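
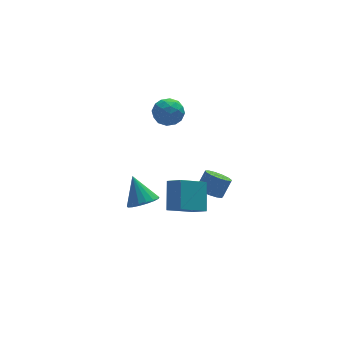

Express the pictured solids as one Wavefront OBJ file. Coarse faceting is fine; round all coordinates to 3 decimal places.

v 0.522 -2.809 0.463
v -0.933 -3.216 1.366
v 0.911 -1.658 1.609
v -0.544 -2.065 2.512
v 1.004 -3.455 0.948
v -0.451 -3.862 1.851
v 1.393 -2.304 2.094
v -0.062 -2.711 2.997
v 1.109 4.077 3.495
v 1.96 3.834 3.372
v 0.74 3.406 2.268
v 1.591 3.163 2.145
v 1.116 2.803 2.811
v 1.343 3.218 3.569
v 1.357 4.022 2.071
v 1.584 4.437 2.829
v 2.113 3.8 2.492
v 1.964 3.047 2.949
v 0.736 4.193 2.691
v 0.587 3.44 3.148
v 1.567 4.015 3.541
v 1.133 3.225 2.099
v 0.854 3.014 2.49
v 1.354 2.871 2.418
v 1.204 3.653 3.657
v 1.705 3.51 3.585
v 1.208 2.904 3.255
v 0.995 3.73 2.055
v 1.496 3.587 1.983
v 1.346 4.369 3.222
v 1.846 4.226 3.15
v 1.492 4.336 2.385
v 2.157 3.852 2.951
v 1.94 3.457 2.231
v 1.802 3.962 2.187
v 1.936 4.206 2.632
v 2.07 3.409 3.22
v 1.853 3.014 2.499
v 1.573 2.803 2.891
v 1.707 3.047 3.336
v 2.16 3.389 2.703
v 0.847 4.226 3.141
v 0.63 3.831 2.42
v 0.993 4.193 2.304
v 1.127 4.437 2.749
v 0.76 3.783 3.409
v 0.543 3.388 2.689
v 0.764 3.034 3.008
v 0.898 3.278 3.453
v 0.54 3.851 2.937
v -1.223 -0.332 -0.425
v -0.666 0.237 -0.723
v -1.477 0.612 0.905
v -1.022 0.359 -0.877
v -1.424 0.323 -0.928
v -1.78 0.137 -0.864
v -2.009 -0.157 -0.699
v -2.057 -0.49 -0.471
v -1.915 -0.788 -0.233
v -1.614 -0.981 -0.038
v -1.223 -1.025 0.067
v -0.833 -0.911 0.06
v -0.532 -0.663 -0.058
v -0.39 -0.34 -0.26
v -0.438 -0.016 -0.5
v 2.229 -0.346 -0.599
v 2.606 0.121 -1.015
v 3.187 0.453 -0.118
v 2.811 -0.014 0.299
v 2.277 0.327 -0.878
v 2.859 0.659 0.019
v 1.933 0.319 -0.653
v 2.515 0.651 0.245
v 1.683 0.1 -0.41
v 2.265 0.432 0.488
v 1.607 -0.26 -0.227
v 2.188 0.072 0.67
v 1.728 -0.648 -0.162
v 2.309 -0.316 0.735
v 2.008 -0.94 -0.236
v 2.59 -0.608 0.662
v 2.359 -1.043 -0.425
v 2.94 -0.711 0.473
v 2.668 -0.925 -0.669
v 3.25 -0.593 0.229
v 2.838 -0.623 -0.891
v 3.42 -0.291 0.007
v 2.815 -0.233 -1.02
v 3.396 0.098 -0.122
f 2 4 1
f 5 2 1
f 1 4 3
f 3 5 1
f 2 8 4
f 6 2 5
f 6 8 2
f 4 8 3
f 7 5 3
f 3 8 7
f 7 6 5
f 8 6 7
f 9 46 25
f 46 20 49
f 25 49 14
f 46 49 25
f 9 25 21
f 25 14 26
f 21 26 10
f 25 26 21
f 9 21 30
f 21 10 31
f 30 31 16
f 21 31 30
f 9 30 42
f 30 16 45
f 42 45 19
f 30 45 42
f 9 42 46
f 42 19 50
f 46 50 20
f 42 50 46
f 10 26 37
f 26 14 40
f 37 40 18
f 26 40 37
f 14 49 27
f 49 20 48
f 27 48 13
f 49 48 27
f 20 50 47
f 50 19 43
f 47 43 11
f 50 43 47
f 19 45 44
f 45 16 32
f 44 32 15
f 45 32 44
f 16 31 36
f 31 10 33
f 36 33 17
f 31 33 36
f 12 38 24
f 38 18 39
f 24 39 13
f 38 39 24
f 12 24 22
f 24 13 23
f 22 23 11
f 24 23 22
f 12 22 29
f 22 11 28
f 29 28 15
f 22 28 29
f 12 29 34
f 29 15 35
f 34 35 17
f 29 35 34
f 12 34 38
f 34 17 41
f 38 41 18
f 34 41 38
f 13 39 27
f 39 18 40
f 27 40 14
f 39 40 27
f 11 23 47
f 23 13 48
f 47 48 20
f 23 48 47
f 15 28 44
f 28 11 43
f 44 43 19
f 28 43 44
f 17 35 36
f 35 15 32
f 36 32 16
f 35 32 36
f 18 41 37
f 41 17 33
f 37 33 10
f 41 33 37
f 52 51 54
f 52 54 53
f 54 51 55
f 54 55 53
f 55 51 56
f 55 56 53
f 56 51 57
f 56 57 53
f 57 51 58
f 57 58 53
f 58 51 59
f 58 59 53
f 59 51 60
f 59 60 53
f 60 51 61
f 60 61 53
f 61 51 62
f 61 62 53
f 62 51 63
f 62 63 53
f 63 51 64
f 63 64 53
f 64 51 65
f 64 65 53
f 65 51 52
f 65 52 53
f 67 66 70
f 67 70 68
f 68 70 71
f 68 71 69
f 70 66 72
f 70 72 71
f 71 72 73
f 71 73 69
f 72 66 74
f 72 74 73
f 73 74 75
f 73 75 69
f 74 66 76
f 74 76 75
f 75 76 77
f 75 77 69
f 76 66 78
f 76 78 77
f 77 78 79
f 77 79 69
f 78 66 80
f 78 80 79
f 79 80 81
f 79 81 69
f 80 66 82
f 80 82 81
f 81 82 83
f 81 83 69
f 82 66 84
f 82 84 83
f 83 84 85
f 83 85 69
f 84 66 86
f 84 86 85
f 85 86 87
f 85 87 69
f 86 66 88
f 86 88 87
f 87 88 89
f 87 89 69
f 88 66 67
f 88 67 89
f 89 67 68
f 89 68 69



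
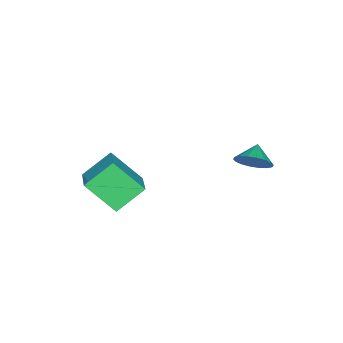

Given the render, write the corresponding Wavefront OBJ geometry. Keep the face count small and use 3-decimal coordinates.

v 2.295 -1.025 3.383
v 2.489 -2.407 4.731
v 3.545 -0.255 3.992
v 3.739 -1.636 5.341
v 3.301 -1.864 2.379
v 3.495 -3.245 3.728
v 4.551 -1.093 2.989
v 4.745 -2.475 4.337
v -1.501 2.395 2.761
v -1.034 1.942 3.368
v -2.339 2.225 3.279
v -1.023 2.312 3.507
v -1.107 2.699 3.499
v -1.269 3.026 3.345
v -1.477 3.228 3.075
v -1.689 3.265 2.743
v -1.865 3.13 2.414
v -1.968 2.849 2.155
v -1.979 2.479 2.015
v -1.895 2.092 2.023
v -1.733 1.765 2.177
v -1.525 1.563 2.447
v -1.312 1.526 2.78
v -1.137 1.661 3.108
f 2 4 1
f 5 2 1
f 1 4 3
f 3 5 1
f 2 8 4
f 6 2 5
f 6 8 2
f 4 8 3
f 7 5 3
f 3 8 7
f 7 6 5
f 8 6 7
f 10 9 12
f 10 12 11
f 12 9 13
f 12 13 11
f 13 9 14
f 13 14 11
f 14 9 15
f 14 15 11
f 15 9 16
f 15 16 11
f 16 9 17
f 16 17 11
f 17 9 18
f 17 18 11
f 18 9 19
f 18 19 11
f 19 9 20
f 19 20 11
f 20 9 21
f 20 21 11
f 21 9 22
f 21 22 11
f 22 9 23
f 22 23 11
f 23 9 24
f 23 24 11
f 24 9 10
f 24 10 11



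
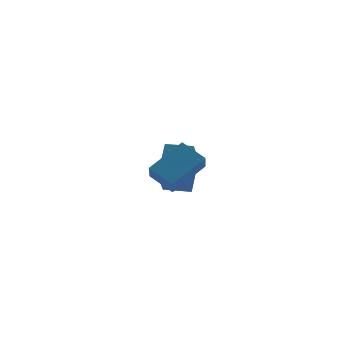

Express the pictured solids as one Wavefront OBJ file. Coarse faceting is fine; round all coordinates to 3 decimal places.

v 0.103 1.576 -3.884
v -0.637 0.688 -2.44
v -0.872 2.406 -3.873
v -1.612 1.517 -2.429
v 1.092 2.723 -2.671
v 0.352 1.834 -1.227
v 0.117 3.552 -2.66
v -0.623 2.664 -1.216
v -1.999 -3.241 0.843
v -2.49 -2.209 1.418
v -3.67 -3.507 -0.106
v -4.161 -2.474 0.469
v -1.619 -2.586 -0.009
v -2.11 -1.553 0.566
v -3.29 -2.851 -0.958
v -3.781 -1.819 -0.383
f 2 4 1
f 5 2 1
f 1 4 3
f 3 5 1
f 2 8 4
f 6 2 5
f 6 8 2
f 4 8 3
f 7 5 3
f 3 8 7
f 7 6 5
f 8 6 7
f 10 12 9
f 13 10 9
f 9 12 11
f 11 13 9
f 10 16 12
f 14 10 13
f 14 16 10
f 12 16 11
f 15 13 11
f 11 16 15
f 15 14 13
f 16 14 15



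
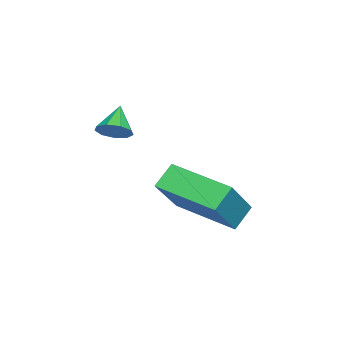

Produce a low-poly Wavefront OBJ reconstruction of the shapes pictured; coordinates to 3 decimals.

v -0.143 0.384 3.117
v 0.145 0.664 3.493
v -0.917 0.316 3.763
v -0.054 0.902 3.279
v -0.294 0.897 2.99
v -0.464 0.653 2.761
v -0.484 0.282 2.698
v -0.344 -0.041 2.831
v -0.11 -0.165 3.099
v 0.108 -0.032 3.375
v 0.209 0.295 3.53
v -2.676 1.896 0.007
v -1.305 1.682 1.475
v -2.033 3.827 -0.313
v -0.662 3.613 1.156
v -2.058 1.587 -0.616
v -0.687 1.373 0.853
v -1.415 3.518 -0.935
v -0.044 3.304 0.533
f 2 1 4
f 2 4 3
f 4 1 5
f 4 5 3
f 5 1 6
f 5 6 3
f 6 1 7
f 6 7 3
f 7 1 8
f 7 8 3
f 8 1 9
f 8 9 3
f 9 1 10
f 9 10 3
f 10 1 11
f 10 11 3
f 11 1 2
f 11 2 3
f 13 15 12
f 16 13 12
f 12 15 14
f 14 16 12
f 13 19 15
f 17 13 16
f 17 19 13
f 15 19 14
f 18 16 14
f 14 19 18
f 18 17 16
f 19 17 18



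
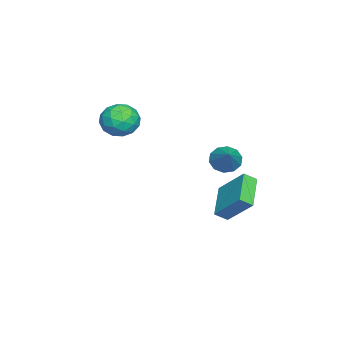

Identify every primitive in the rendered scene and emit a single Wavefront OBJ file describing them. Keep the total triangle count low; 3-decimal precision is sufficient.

v -4.557 1.403 -2.455
v -4.045 2.823 -0.939
v -4.863 2.015 -2.925
v -4.351 3.436 -1.408
v -2.689 1.664 -3.332
v -2.177 3.085 -1.815
v -2.995 2.277 -3.801
v -2.483 3.697 -2.285
v -1.669 -2.433 2.55
v -0.76 -1.967 2.907
v -1.64 -3.533 3.913
v -0.731 -3.067 4.27
v -1.666 -2.522 4.3
v -1.684 -1.842 3.457
v -0.716 -3.658 3.363
v -0.734 -2.978 2.52
v -0.17 -2.723 3.409
v -0.758 -2.021 3.988
v -1.642 -3.479 2.832
v -2.23 -2.777 3.411
v -1.217 -2.103 2.608
v -1.183 -3.397 4.212
v -1.733 -3.076 4.229
v -1.198 -2.802 4.439
v -1.76 -2.03 2.932
v -1.226 -1.756 3.142
v -1.759 -2.082 3.961
v -1.174 -3.744 3.678
v -0.64 -3.47 3.888
v -1.202 -2.698 2.381
v -0.667 -2.424 2.591
v -0.641 -3.418 2.859
v -0.336 -2.274 3.114
v -0.319 -2.921 3.915
v -0.31 -3.268 3.382
v -0.321 -2.868 2.887
v -0.681 -1.861 3.454
v -0.664 -2.508 4.256
v -1.214 -2.188 4.273
v -1.225 -1.788 3.777
v -0.335 -2.306 3.75
v -1.736 -2.992 2.564
v -1.719 -3.639 3.366
v -1.175 -3.712 3.043
v -1.186 -3.312 2.547
v -2.081 -2.579 2.905
v -2.064 -3.226 3.706
v -2.079 -2.632 3.933
v -2.09 -2.232 3.438
v -2.065 -3.194 3.07
v 0.195 2.951 2.149
v 0.683 2.983 1.503
v 1.565 3.469 3.211
v 0.47 3.433 1.559
v 0.152 3.698 1.839
v -0.15 3.678 2.238
v -0.32 3.381 2.603
v -0.294 2.919 2.794
v -0.081 2.469 2.739
v 0.238 2.203 2.458
v 0.539 2.223 2.059
v 0.71 2.521 1.694
f 2 4 1
f 5 2 1
f 1 4 3
f 3 5 1
f 2 8 4
f 6 2 5
f 6 8 2
f 4 8 3
f 7 5 3
f 3 8 7
f 7 6 5
f 8 6 7
f 9 46 25
f 46 20 49
f 25 49 14
f 46 49 25
f 9 25 21
f 25 14 26
f 21 26 10
f 25 26 21
f 9 21 30
f 21 10 31
f 30 31 16
f 21 31 30
f 9 30 42
f 30 16 45
f 42 45 19
f 30 45 42
f 9 42 46
f 42 19 50
f 46 50 20
f 42 50 46
f 10 26 37
f 26 14 40
f 37 40 18
f 26 40 37
f 14 49 27
f 49 20 48
f 27 48 13
f 49 48 27
f 20 50 47
f 50 19 43
f 47 43 11
f 50 43 47
f 19 45 44
f 45 16 32
f 44 32 15
f 45 32 44
f 16 31 36
f 31 10 33
f 36 33 17
f 31 33 36
f 12 38 24
f 38 18 39
f 24 39 13
f 38 39 24
f 12 24 22
f 24 13 23
f 22 23 11
f 24 23 22
f 12 22 29
f 22 11 28
f 29 28 15
f 22 28 29
f 12 29 34
f 29 15 35
f 34 35 17
f 29 35 34
f 12 34 38
f 34 17 41
f 38 41 18
f 34 41 38
f 13 39 27
f 39 18 40
f 27 40 14
f 39 40 27
f 11 23 47
f 23 13 48
f 47 48 20
f 23 48 47
f 15 28 44
f 28 11 43
f 44 43 19
f 28 43 44
f 17 35 36
f 35 15 32
f 36 32 16
f 35 32 36
f 18 41 37
f 41 17 33
f 37 33 10
f 41 33 37
f 52 51 54
f 52 54 53
f 54 51 55
f 54 55 53
f 55 51 56
f 55 56 53
f 56 51 57
f 56 57 53
f 57 51 58
f 57 58 53
f 58 51 59
f 58 59 53
f 59 51 60
f 59 60 53
f 60 51 61
f 60 61 53
f 61 51 62
f 61 62 53
f 62 51 52
f 62 52 53



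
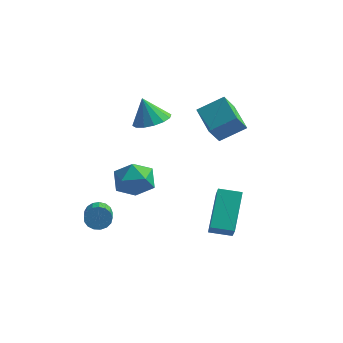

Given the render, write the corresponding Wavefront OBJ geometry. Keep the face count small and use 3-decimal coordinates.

v -1.758 -1.13 -1.203
v -1.15 -1.008 -2.026
v -1.47 -2.772 -1.234
v -0.862 -2.65 -2.057
v -0.563 -2.291 -1.138
v -0.742 -1.276 -1.119
v -1.878 -2.504 -2.141
v -2.057 -1.489 -2.122
v -1.224 -1.857 -2.606
v -0.412 -1.726 -1.986
v -2.208 -2.054 -1.274
v -1.396 -1.923 -0.654
v 2.513 -2.525 -3.459
v 2.151 -0.963 -2.088
v 3.482 -2.155 -3.625
v 3.12 -0.593 -2.253
v 2.9 -3.167 -2.627
v 2.538 -1.605 -1.255
v 3.869 -2.797 -2.792
v 3.507 -1.235 -1.421
v -2.798 -2.456 -3.916
v -2.384 -2.441 -4.378
v -1.868 -3.41 -3.945
v -2.282 -3.424 -3.484
v -2.258 -2.279 -4.165
v -1.742 -3.248 -3.732
v -2.255 -2.157 -3.894
v -1.739 -3.125 -3.461
v -2.377 -2.103 -3.629
v -1.861 -3.072 -3.196
v -2.595 -2.13 -3.429
v -2.079 -3.099 -2.997
v -2.86 -2.232 -3.342
v -2.344 -3.2 -2.909
v -3.11 -2.385 -3.385
v -2.594 -3.353 -2.953
v -3.289 -2.554 -3.551
v -2.773 -3.523 -3.118
v -3.356 -2.701 -3.8
v -2.839 -3.669 -3.367
v -3.294 -2.791 -4.076
v -2.778 -3.76 -3.643
v -3.119 -2.805 -4.315
v -2.603 -3.774 -3.882
v -2.871 -2.739 -4.463
v -2.355 -3.707 -4.03
v -2.606 -2.607 -4.486
v -2.09 -3.576 -4.053
v 1.806 0.061 0.576
v 1.598 -0.577 1.486
v 0.73 1.109 1.065
v 0.522 0.472 1.975
v 2.798 0.748 1.285
v 2.59 0.111 2.195
v 1.722 1.797 1.774
v 1.514 1.159 2.684
v -1.145 -0.496 1.408
v -0.39 -0.868 1.696
v -1.615 -0.484 2.652
v -0.316 -0.413 1.72
v -0.464 0.019 1.659
v -0.795 0.313 1.532
v -1.22 0.39 1.371
v -1.625 0.23 1.22
v -1.901 -0.125 1.119
v -1.975 -0.579 1.096
v -1.827 -1.011 1.156
v -1.496 -1.305 1.284
v -1.071 -1.382 1.444
v -0.666 -1.222 1.595
f 1 12 6
f 1 6 2
f 1 2 8
f 1 8 11
f 1 11 12
f 2 6 10
f 6 12 5
f 12 11 3
f 11 8 7
f 8 2 9
f 4 10 5
f 4 5 3
f 4 3 7
f 4 7 9
f 4 9 10
f 5 10 6
f 3 5 12
f 7 3 11
f 9 7 8
f 10 9 2
f 14 16 13
f 17 14 13
f 13 16 15
f 15 17 13
f 14 20 16
f 18 14 17
f 18 20 14
f 16 20 15
f 19 17 15
f 15 20 19
f 19 18 17
f 20 18 19
f 22 21 25
f 22 25 23
f 23 25 26
f 23 26 24
f 25 21 27
f 25 27 26
f 26 27 28
f 26 28 24
f 27 21 29
f 27 29 28
f 28 29 30
f 28 30 24
f 29 21 31
f 29 31 30
f 30 31 32
f 30 32 24
f 31 21 33
f 31 33 32
f 32 33 34
f 32 34 24
f 33 21 35
f 33 35 34
f 34 35 36
f 34 36 24
f 35 21 37
f 35 37 36
f 36 37 38
f 36 38 24
f 37 21 39
f 37 39 38
f 38 39 40
f 38 40 24
f 39 21 41
f 39 41 40
f 40 41 42
f 40 42 24
f 41 21 43
f 41 43 42
f 42 43 44
f 42 44 24
f 43 21 45
f 43 45 44
f 44 45 46
f 44 46 24
f 45 21 47
f 45 47 46
f 46 47 48
f 46 48 24
f 47 21 22
f 47 22 48
f 48 22 23
f 48 23 24
f 50 52 49
f 53 50 49
f 49 52 51
f 51 53 49
f 50 56 52
f 54 50 53
f 54 56 50
f 52 56 51
f 55 53 51
f 51 56 55
f 55 54 53
f 56 54 55
f 58 57 60
f 58 60 59
f 60 57 61
f 60 61 59
f 61 57 62
f 61 62 59
f 62 57 63
f 62 63 59
f 63 57 64
f 63 64 59
f 64 57 65
f 64 65 59
f 65 57 66
f 65 66 59
f 66 57 67
f 66 67 59
f 67 57 68
f 67 68 59
f 68 57 69
f 68 69 59
f 69 57 70
f 69 70 59
f 70 57 58
f 70 58 59



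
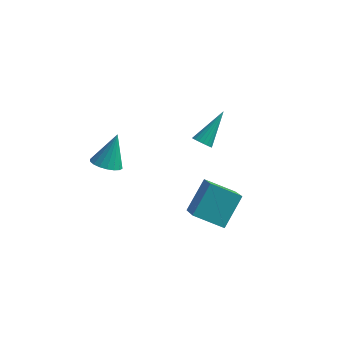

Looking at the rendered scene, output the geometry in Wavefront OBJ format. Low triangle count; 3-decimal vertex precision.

v -4.077 -1.319 0.924
v -3.718 -0.75 0.571
v -3.823 -0.541 2.436
v -4.04 -0.647 0.571
v -4.369 -0.677 0.642
v -4.641 -0.834 0.768
v -4.8 -1.087 0.926
v -4.817 -1.386 1.082
v -4.687 -1.672 1.208
v -4.436 -1.888 1.277
v -4.114 -1.992 1.276
v -3.784 -1.962 1.205
v -3.513 -1.804 1.079
v -3.353 -1.551 0.922
v -3.337 -1.252 0.765
v -3.467 -0.966 0.64
v -0.622 1.601 1.015
v -0.21 1.704 0.733
v -0.078 2.959 2.305
v -0.365 1.847 0.649
v -0.572 1.94 0.637
v -0.788 1.967 0.7
v -0.971 1.921 0.826
v -1.086 1.812 0.989
v -1.108 1.661 1.157
v -1.034 1.498 1.297
v -0.878 1.356 1.381
v -0.672 1.262 1.392
v -0.456 1.236 1.329
v -0.272 1.282 1.204
v -0.158 1.391 1.041
v -0.136 1.542 0.873
v 0.856 -3.812 1.144
v 1.219 -2.586 2.353
v 0.081 -2.384 -0.072
v 0.444 -1.157 1.137
v 2.216 -3.603 0.523
v 2.579 -2.376 1.732
v 1.441 -2.174 -0.693
v 1.804 -0.948 0.516
f 2 1 4
f 2 4 3
f 4 1 5
f 4 5 3
f 5 1 6
f 5 6 3
f 6 1 7
f 6 7 3
f 7 1 8
f 7 8 3
f 8 1 9
f 8 9 3
f 9 1 10
f 9 10 3
f 10 1 11
f 10 11 3
f 11 1 12
f 11 12 3
f 12 1 13
f 12 13 3
f 13 1 14
f 13 14 3
f 14 1 15
f 14 15 3
f 15 1 16
f 15 16 3
f 16 1 2
f 16 2 3
f 18 17 20
f 18 20 19
f 20 17 21
f 20 21 19
f 21 17 22
f 21 22 19
f 22 17 23
f 22 23 19
f 23 17 24
f 23 24 19
f 24 17 25
f 24 25 19
f 25 17 26
f 25 26 19
f 26 17 27
f 26 27 19
f 27 17 28
f 27 28 19
f 28 17 29
f 28 29 19
f 29 17 30
f 29 30 19
f 30 17 31
f 30 31 19
f 31 17 32
f 31 32 19
f 32 17 18
f 32 18 19
f 34 36 33
f 37 34 33
f 33 36 35
f 35 37 33
f 34 40 36
f 38 34 37
f 38 40 34
f 36 40 35
f 39 37 35
f 35 40 39
f 39 38 37
f 40 38 39



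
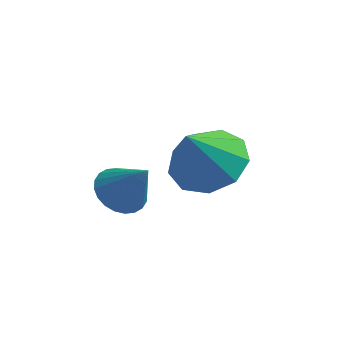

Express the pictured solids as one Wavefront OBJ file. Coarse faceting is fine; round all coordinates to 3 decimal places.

v -3.305 -0.789 3.39
v -2.771 -0.377 3.112
v -2.535 -1.031 4.51
v -2.921 -0.183 3.257
v -3.129 -0.082 3.422
v -3.364 -0.088 3.582
v -3.591 -0.2 3.714
v -3.773 -0.403 3.796
v -3.885 -0.664 3.816
v -3.908 -0.945 3.772
v -3.839 -1.201 3.669
v -3.69 -1.395 3.524
v -3.481 -1.497 3.359
v -3.246 -1.491 3.198
v -3.02 -1.378 3.067
v -2.837 -1.176 2.985
v -2.726 -0.914 2.964
v -2.702 -0.634 3.009
v -1.775 1.65 2.96
v -0.895 0.995 2.869
v -2.165 0.93 4.38
v -0.711 1.624 3.239
v -1.025 2.265 3.478
v -1.689 2.619 3.474
v -2.394 2.518 3.23
v -2.809 2.012 2.859
v -2.74 1.336 2.535
v -2.22 0.807 2.41
v -1.491 0.673 2.542
f 2 1 4
f 2 4 3
f 4 1 5
f 4 5 3
f 5 1 6
f 5 6 3
f 6 1 7
f 6 7 3
f 7 1 8
f 7 8 3
f 8 1 9
f 8 9 3
f 9 1 10
f 9 10 3
f 10 1 11
f 10 11 3
f 11 1 12
f 11 12 3
f 12 1 13
f 12 13 3
f 13 1 14
f 13 14 3
f 14 1 15
f 14 15 3
f 15 1 16
f 15 16 3
f 16 1 17
f 16 17 3
f 17 1 18
f 17 18 3
f 18 1 2
f 18 2 3
f 20 19 22
f 20 22 21
f 22 19 23
f 22 23 21
f 23 19 24
f 23 24 21
f 24 19 25
f 24 25 21
f 25 19 26
f 25 26 21
f 26 19 27
f 26 27 21
f 27 19 28
f 27 28 21
f 28 19 29
f 28 29 21
f 29 19 20
f 29 20 21



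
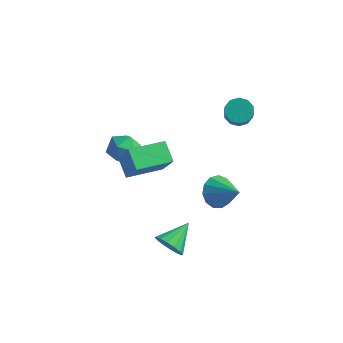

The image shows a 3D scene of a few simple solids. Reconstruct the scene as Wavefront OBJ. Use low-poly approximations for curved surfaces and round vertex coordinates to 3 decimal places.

v 0.916 2.549 2.014
v 1.49 2.992 2.162
v 1.778 2.274 3.194
v 1.204 1.831 3.046
v 1.124 3.158 2.379
v 1.412 2.44 3.412
v 0.678 3.091 2.457
v 0.966 2.374 3.49
v 0.323 2.818 2.366
v 0.611 2.1 3.398
v 0.195 2.441 2.14
v 0.483 1.724 3.173
v 0.342 2.106 1.866
v 0.63 1.388 2.898
v 0.708 1.94 1.648
v 0.996 1.222 2.681
v 1.154 2.006 1.57
v 1.442 1.289 2.603
v 1.509 2.28 1.662
v 1.797 1.562 2.694
v 1.637 2.656 1.887
v 1.925 1.939 2.92
v 0.57 0.769 -3.027
v 0.968 0.283 -3.767
v 1.91 0.231 -1.953
v 1.18 0.787 -3.78
v 1.199 1.284 -3.555
v 1.018 1.618 -3.162
v 0.695 1.682 -2.726
v 0.332 1.456 -2.386
v 0.044 1.012 -2.249
v -0.077 0.491 -2.359
v 0.008 0.057 -2.682
v 0.271 -0.15 -3.114
v 0.629 -0.066 -3.518
v -3.952 -0.198 0.912
v -3.074 -0.483 0.756
v -4.446 -1.617 0.724
v -3.568 -1.902 0.568
v -3.823 -1.618 1.423
v -3.517 -0.741 1.538
v -4.003 -1.359 -0.058
v -3.697 -0.482 0.057
v -3.106 -1.201 0.156
v -2.994 -1.36 1.071
v -4.526 -0.74 0.409
v -4.414 -0.899 1.324
v -0.502 -3.145 -4.044
v 0.163 -3.109 -4.588
v -0.018 -1.715 -3.356
v -0.168 -2.897 -4.797
v -0.589 -2.751 -4.803
v -0.986 -2.711 -4.607
v -1.254 -2.788 -4.259
v -1.32 -2.96 -3.854
v -1.167 -3.182 -3.5
v -0.836 -3.394 -3.292
v -0.415 -3.54 -3.285
v -0.018 -3.58 -3.481
v 0.25 -3.503 -3.829
v 0.316 -3.331 -4.234
v -2.062 -3.338 1.936
v -2.806 -2.58 2.556
v -2.778 -2.984 0.643
v -3.522 -2.225 1.263
v -0.778 -1.835 1.637
v -1.522 -1.076 2.257
v -1.494 -1.48 0.344
v -2.238 -0.722 0.964
f 2 1 5
f 2 5 3
f 3 5 6
f 3 6 4
f 5 1 7
f 5 7 6
f 6 7 8
f 6 8 4
f 7 1 9
f 7 9 8
f 8 9 10
f 8 10 4
f 9 1 11
f 9 11 10
f 10 11 12
f 10 12 4
f 11 1 13
f 11 13 12
f 12 13 14
f 12 14 4
f 13 1 15
f 13 15 14
f 14 15 16
f 14 16 4
f 15 1 17
f 15 17 16
f 16 17 18
f 16 18 4
f 17 1 19
f 17 19 18
f 18 19 20
f 18 20 4
f 19 1 21
f 19 21 20
f 20 21 22
f 20 22 4
f 21 1 2
f 21 2 22
f 22 2 3
f 22 3 4
f 24 23 26
f 24 26 25
f 26 23 27
f 26 27 25
f 27 23 28
f 27 28 25
f 28 23 29
f 28 29 25
f 29 23 30
f 29 30 25
f 30 23 31
f 30 31 25
f 31 23 32
f 31 32 25
f 32 23 33
f 32 33 25
f 33 23 34
f 33 34 25
f 34 23 35
f 34 35 25
f 35 23 24
f 35 24 25
f 36 47 41
f 36 41 37
f 36 37 43
f 36 43 46
f 36 46 47
f 37 41 45
f 41 47 40
f 47 46 38
f 46 43 42
f 43 37 44
f 39 45 40
f 39 40 38
f 39 38 42
f 39 42 44
f 39 44 45
f 40 45 41
f 38 40 47
f 42 38 46
f 44 42 43
f 45 44 37
f 49 48 51
f 49 51 50
f 51 48 52
f 51 52 50
f 52 48 53
f 52 53 50
f 53 48 54
f 53 54 50
f 54 48 55
f 54 55 50
f 55 48 56
f 55 56 50
f 56 48 57
f 56 57 50
f 57 48 58
f 57 58 50
f 58 48 59
f 58 59 50
f 59 48 60
f 59 60 50
f 60 48 61
f 60 61 50
f 61 48 49
f 61 49 50
f 63 65 62
f 66 63 62
f 62 65 64
f 64 66 62
f 63 69 65
f 67 63 66
f 67 69 63
f 65 69 64
f 68 66 64
f 64 69 68
f 68 67 66
f 69 67 68



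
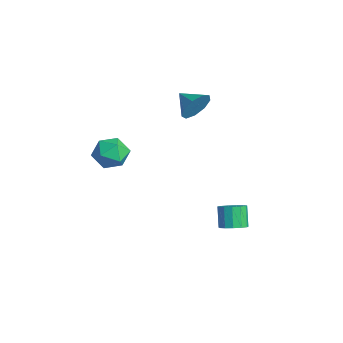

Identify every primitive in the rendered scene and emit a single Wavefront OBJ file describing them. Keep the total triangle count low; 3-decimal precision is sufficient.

v -2.926 -2.948 0.509
v -2.024 -3.224 0.093
v -2.756 -4.136 1.667
v -1.854 -4.412 1.251
v -1.943 -3.506 1.734
v -2.048 -2.772 1.019
v -2.732 -4.588 0.741
v -2.837 -3.854 0.026
v -1.904 -4.238 0.237
v -1.417 -3.569 0.851
v -3.363 -3.791 0.909
v -2.876 -3.122 1.523
v 3.768 0.122 -1.479
v 4.25 0.604 -1.28
v 3.613 0.82 -0.262
v 3.132 0.338 -0.461
v 3.975 0.801 -1.494
v 3.338 1.017 -0.476
v 3.634 0.782 -1.703
v 2.998 0.998 -0.685
v 3.336 0.554 -1.841
v 2.7 0.77 -0.823
v 3.175 0.188 -1.864
v 2.539 0.404 -0.846
v 3.203 -0.198 -1.765
v 2.566 0.018 -0.747
v 3.41 -0.483 -1.575
v 2.773 -0.267 -0.557
v 3.73 -0.576 -1.355
v 3.094 -0.36 -0.337
v 4.063 -0.447 -1.174
v 3.427 -0.231 -0.156
v 4.302 -0.138 -1.09
v 3.666 0.078 -0.072
v 4.372 0.254 -1.13
v 3.735 0.47 -0.111
v -2.567 0.947 2.957
v -2.127 0.542 3.708
v -3.693 0.513 3.383
v -2.306 1.155 3.857
v -2.608 1.671 3.585
v -2.89 1.849 3.019
v -3.021 1.604 2.424
v -2.94 1.051 2.078
v -2.683 0.45 2.144
v -2.373 0.082 2.589
v -2.153 0.118 3.207
f 1 12 6
f 1 6 2
f 1 2 8
f 1 8 11
f 1 11 12
f 2 6 10
f 6 12 5
f 12 11 3
f 11 8 7
f 8 2 9
f 4 10 5
f 4 5 3
f 4 3 7
f 4 7 9
f 4 9 10
f 5 10 6
f 3 5 12
f 7 3 11
f 9 7 8
f 10 9 2
f 14 13 17
f 14 17 15
f 15 17 18
f 15 18 16
f 17 13 19
f 17 19 18
f 18 19 20
f 18 20 16
f 19 13 21
f 19 21 20
f 20 21 22
f 20 22 16
f 21 13 23
f 21 23 22
f 22 23 24
f 22 24 16
f 23 13 25
f 23 25 24
f 24 25 26
f 24 26 16
f 25 13 27
f 25 27 26
f 26 27 28
f 26 28 16
f 27 13 29
f 27 29 28
f 28 29 30
f 28 30 16
f 29 13 31
f 29 31 30
f 30 31 32
f 30 32 16
f 31 13 33
f 31 33 32
f 32 33 34
f 32 34 16
f 33 13 35
f 33 35 34
f 34 35 36
f 34 36 16
f 35 13 14
f 35 14 36
f 36 14 15
f 36 15 16
f 38 37 40
f 38 40 39
f 40 37 41
f 40 41 39
f 41 37 42
f 41 42 39
f 42 37 43
f 42 43 39
f 43 37 44
f 43 44 39
f 44 37 45
f 44 45 39
f 45 37 46
f 45 46 39
f 46 37 47
f 46 47 39
f 47 37 38
f 47 38 39



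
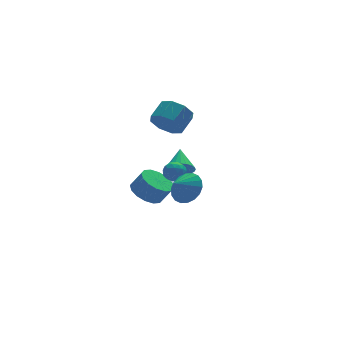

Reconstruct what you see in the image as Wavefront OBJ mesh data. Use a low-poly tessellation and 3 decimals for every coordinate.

v -0.269 -3.411 0.667
v 0.27 -4.231 1.039
v -1.151 -3.669 1.373
v 0.398 -3.885 1.326
v 0.393 -3.444 1.481
v 0.258 -2.997 1.475
v 0.018 -2.632 1.31
v -0.278 -2.421 1.016
v -0.573 -2.406 0.654
v -0.807 -2.59 0.294
v -0.935 -2.937 0.008
v -0.93 -3.378 -0.148
v -0.795 -3.825 -0.142
v -0.555 -4.19 0.024
v -0.259 -4.401 0.317
v 0.036 -4.416 0.68
v 1.792 2.017 -1.201
v 2.267 2.281 -1.88
v 2.348 3.283 -0.319
v 1.976 2.447 -1.934
v 1.656 2.547 -1.877
v 1.358 2.566 -1.717
v 1.125 2.502 -1.478
v 0.994 2.364 -1.197
v 0.985 2.173 -0.916
v 1.098 1.958 -0.679
v 1.317 1.752 -0.521
v 1.608 1.587 -0.467
v 1.928 1.487 -0.524
v 2.226 1.467 -0.685
v 2.459 1.531 -0.924
v 2.59 1.669 -1.205
v 2.599 1.86 -1.485
v 2.486 2.075 -1.722
v 0.447 3.753 -3.704
v 1.285 3.348 -4.29
v 1.851 3.003 -3.242
v 1.013 3.407 -2.656
v 1.425 3.89 -4.187
v 1.992 3.545 -3.14
v 1.304 4.395 -3.955
v 1.87 4.05 -2.907
v 0.952 4.728 -3.656
v 1.518 4.383 -2.608
v 0.465 4.8 -3.369
v 1.032 4.455 -2.321
v -0.026 4.591 -3.172
v 0.54 4.246 -2.124
v -0.391 4.157 -3.118
v 0.175 3.812 -2.07
v -0.532 3.615 -3.22
v 0.035 3.27 -2.173
v -0.41 3.11 -3.453
v 0.156 2.765 -2.405
v -0.058 2.777 -3.752
v 0.508 2.432 -2.704
v 0.428 2.705 -4.039
v 0.995 2.36 -2.991
v 0.92 2.914 -4.236
v 1.486 2.569 -3.188
v 0.774 1.662 -0.777
v 1.448 1.475 -0.968
v 0.572 0.565 -0.412
v 1.246 0.378 -0.603
v 1.14 0.824 -0.041
v 1.264 1.502 -0.267
v 0.756 0.538 -1.113
v 0.88 1.216 -1.339
v 1.437 0.78 -1.176
v 1.674 0.957 -0.514
v 0.346 1.083 -0.866
v 0.583 1.26 -0.204
v 1.128 1.665 -0.904
v 0.892 0.375 -0.476
v 0.829 0.637 -0.145
v 1.225 0.527 -0.258
v 1.02 1.681 -0.492
v 1.417 1.571 -0.605
v 1.236 1.188 -0.06
v 0.603 0.469 -0.775
v 1 0.359 -0.888
v 0.795 1.513 -1.122
v 1.191 1.403 -1.235
v 0.784 0.852 -1.32
v 1.518 1.146 -1.139
v 1.4 0.501 -0.925
v 1.112 0.596 -1.225
v 1.185 0.994 -1.357
v 1.658 1.25 -0.75
v 1.539 0.605 -0.535
v 1.477 0.868 -0.205
v 1.55 1.266 -0.338
v 1.651 0.842 -0.872
v 0.481 1.435 -0.845
v 0.362 0.79 -0.63
v 0.47 0.774 -1.042
v 0.543 1.172 -1.175
v 0.62 1.539 -0.455
v 0.502 0.894 -0.241
v 0.835 1.046 -0.023
v 0.908 1.444 -0.155
v 0.369 1.198 -0.508
v 0.558 1.137 3.1
v 1.288 0.706 2.48
v 2.231 1.352 3.139
v 1.502 1.783 3.76
v 1.012 1.403 2.191
v 1.955 2.049 2.851
v 0.47 1.944 2.435
v 1.413 2.591 3.095
v -0.02 2.013 3.068
v 0.924 2.659 3.728
v -0.171 1.568 3.721
v 0.772 2.214 4.38
v 0.105 0.871 4.009
v 1.048 1.517 4.669
v 0.647 0.329 3.765
v 1.59 0.976 4.425
v 1.136 0.261 3.132
v 2.08 0.907 3.792
f 2 1 4
f 2 4 3
f 4 1 5
f 4 5 3
f 5 1 6
f 5 6 3
f 6 1 7
f 6 7 3
f 7 1 8
f 7 8 3
f 8 1 9
f 8 9 3
f 9 1 10
f 9 10 3
f 10 1 11
f 10 11 3
f 11 1 12
f 11 12 3
f 12 1 13
f 12 13 3
f 13 1 14
f 13 14 3
f 14 1 15
f 14 15 3
f 15 1 16
f 15 16 3
f 16 1 2
f 16 2 3
f 18 17 20
f 18 20 19
f 20 17 21
f 20 21 19
f 21 17 22
f 21 22 19
f 22 17 23
f 22 23 19
f 23 17 24
f 23 24 19
f 24 17 25
f 24 25 19
f 25 17 26
f 25 26 19
f 26 17 27
f 26 27 19
f 27 17 28
f 27 28 19
f 28 17 29
f 28 29 19
f 29 17 30
f 29 30 19
f 30 17 31
f 30 31 19
f 31 17 32
f 31 32 19
f 32 17 33
f 32 33 19
f 33 17 34
f 33 34 19
f 34 17 18
f 34 18 19
f 36 35 39
f 36 39 37
f 37 39 40
f 37 40 38
f 39 35 41
f 39 41 40
f 40 41 42
f 40 42 38
f 41 35 43
f 41 43 42
f 42 43 44
f 42 44 38
f 43 35 45
f 43 45 44
f 44 45 46
f 44 46 38
f 45 35 47
f 45 47 46
f 46 47 48
f 46 48 38
f 47 35 49
f 47 49 48
f 48 49 50
f 48 50 38
f 49 35 51
f 49 51 50
f 50 51 52
f 50 52 38
f 51 35 53
f 51 53 52
f 52 53 54
f 52 54 38
f 53 35 55
f 53 55 54
f 54 55 56
f 54 56 38
f 55 35 57
f 55 57 56
f 56 57 58
f 56 58 38
f 57 35 59
f 57 59 58
f 58 59 60
f 58 60 38
f 59 35 36
f 59 36 60
f 60 36 37
f 60 37 38
f 61 98 77
f 98 72 101
f 77 101 66
f 98 101 77
f 61 77 73
f 77 66 78
f 73 78 62
f 77 78 73
f 61 73 82
f 73 62 83
f 82 83 68
f 73 83 82
f 61 82 94
f 82 68 97
f 94 97 71
f 82 97 94
f 61 94 98
f 94 71 102
f 98 102 72
f 94 102 98
f 62 78 89
f 78 66 92
f 89 92 70
f 78 92 89
f 66 101 79
f 101 72 100
f 79 100 65
f 101 100 79
f 72 102 99
f 102 71 95
f 99 95 63
f 102 95 99
f 71 97 96
f 97 68 84
f 96 84 67
f 97 84 96
f 68 83 88
f 83 62 85
f 88 85 69
f 83 85 88
f 64 90 76
f 90 70 91
f 76 91 65
f 90 91 76
f 64 76 74
f 76 65 75
f 74 75 63
f 76 75 74
f 64 74 81
f 74 63 80
f 81 80 67
f 74 80 81
f 64 81 86
f 81 67 87
f 86 87 69
f 81 87 86
f 64 86 90
f 86 69 93
f 90 93 70
f 86 93 90
f 65 91 79
f 91 70 92
f 79 92 66
f 91 92 79
f 63 75 99
f 75 65 100
f 99 100 72
f 75 100 99
f 67 80 96
f 80 63 95
f 96 95 71
f 80 95 96
f 69 87 88
f 87 67 84
f 88 84 68
f 87 84 88
f 70 93 89
f 93 69 85
f 89 85 62
f 93 85 89
f 104 103 107
f 104 107 105
f 105 107 108
f 105 108 106
f 107 103 109
f 107 109 108
f 108 109 110
f 108 110 106
f 109 103 111
f 109 111 110
f 110 111 112
f 110 112 106
f 111 103 113
f 111 113 112
f 112 113 114
f 112 114 106
f 113 103 115
f 113 115 114
f 114 115 116
f 114 116 106
f 115 103 117
f 115 117 116
f 116 117 118
f 116 118 106
f 117 103 119
f 117 119 118
f 118 119 120
f 118 120 106
f 119 103 104
f 119 104 120
f 120 104 105
f 120 105 106



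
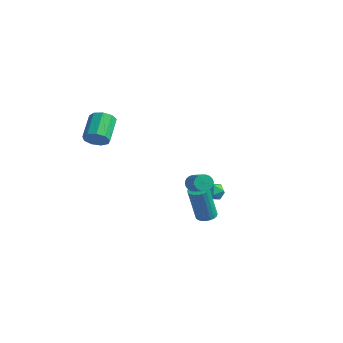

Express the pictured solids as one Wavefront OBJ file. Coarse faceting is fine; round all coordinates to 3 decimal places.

v 1.836 0.959 -3.103
v 2.178 1.411 -2.981
v 2.227 0.814 -0.896
v 1.884 0.361 -1.017
v 1.958 1.504 -2.949
v 2.007 0.907 -0.864
v 1.717 1.504 -2.944
v 1.766 0.906 -0.858
v 1.496 1.409 -2.966
v 1.545 0.811 -0.88
v 1.334 1.236 -3.012
v 1.383 0.639 -0.926
v 1.259 1.015 -3.073
v 1.308 0.418 -0.988
v 1.284 0.784 -3.14
v 1.332 0.187 -1.054
v 1.404 0.584 -3.2
v 1.452 -0.013 -1.114
v 1.598 0.448 -3.243
v 1.647 -0.149 -1.158
v 1.834 0.401 -3.262
v 1.883 -0.196 -1.177
v 2.07 0.45 -3.254
v 2.119 -0.147 -1.168
v 2.265 0.587 -3.219
v 2.314 -0.01 -1.134
v 2.387 0.788 -3.165
v 2.435 0.191 -1.079
v 2.412 1.019 -3.099
v 2.461 0.422 -1.013
v 2.339 1.239 -3.034
v 2.387 0.642 -0.949
v -1.029 4.276 -2.725
v -0.472 4.027 -2.982
v -1.608 3.633 -3.358
v -1.051 3.384 -3.615
v -1.214 3.253 -2.986
v -0.856 3.65 -2.595
v -1.224 4.01 -3.745
v -0.866 4.407 -3.354
v -0.592 3.862 -3.612
v -0.586 3.394 -3.143
v -1.494 4.266 -3.197
v -1.488 3.798 -2.728
v 2.325 -0.231 -0.228
v 2.471 -0.471 -0.689
v 3.542 -0.73 -0.213
v 3.395 -0.489 0.248
v 2.535 -0.273 -0.724
v 3.605 -0.532 -0.248
v 2.566 -0.069 -0.683
v 3.637 -0.327 -0.207
v 2.561 0.111 -0.573
v 3.631 -0.148 -0.097
v 2.519 0.239 -0.411
v 3.59 -0.02 0.065
v 2.448 0.295 -0.221
v 3.519 0.036 0.255
v 2.358 0.271 -0.032
v 3.429 0.013 0.444
v 2.264 0.171 0.128
v 3.334 -0.088 0.604
v 2.178 0.01 0.233
v 3.249 -0.249 0.709
v 2.115 -0.188 0.268
v 3.185 -0.447 0.744
v 2.083 -0.393 0.227
v 3.154 -0.651 0.703
v 2.089 -0.572 0.117
v 3.159 -0.831 0.593
v 2.13 -0.7 -0.045
v 3.201 -0.959 0.431
v 2.201 -0.756 -0.235
v 3.272 -1.015 0.241
v 2.291 -0.733 -0.424
v 3.362 -0.991 0.052
v 2.386 -0.632 -0.584
v 3.456 -0.891 -0.108
v -1.326 -3.751 2.584
v -0.716 -3.614 2.962
v -1.564 -2.573 3.954
v -2.174 -2.709 3.576
v -0.76 -3.29 2.584
v -1.608 -2.249 3.577
v -1.068 -3.181 2.207
v -1.916 -2.14 3.199
v -1.497 -3.339 2.006
v -2.345 -2.298 2.998
v -1.846 -3.689 2.075
v -2.694 -2.648 3.067
v -1.952 -4.068 2.382
v -2.8 -3.027 3.375
v -1.765 -4.299 2.784
v -2.613 -3.257 3.776
v -1.372 -4.273 3.092
v -2.22 -3.231 4.084
v -0.958 -4.003 3.162
v -1.806 -2.961 4.155
f 2 1 5
f 2 5 3
f 3 5 6
f 3 6 4
f 5 1 7
f 5 7 6
f 6 7 8
f 6 8 4
f 7 1 9
f 7 9 8
f 8 9 10
f 8 10 4
f 9 1 11
f 9 11 10
f 10 11 12
f 10 12 4
f 11 1 13
f 11 13 12
f 12 13 14
f 12 14 4
f 13 1 15
f 13 15 14
f 14 15 16
f 14 16 4
f 15 1 17
f 15 17 16
f 16 17 18
f 16 18 4
f 17 1 19
f 17 19 18
f 18 19 20
f 18 20 4
f 19 1 21
f 19 21 20
f 20 21 22
f 20 22 4
f 21 1 23
f 21 23 22
f 22 23 24
f 22 24 4
f 23 1 25
f 23 25 24
f 24 25 26
f 24 26 4
f 25 1 27
f 25 27 26
f 26 27 28
f 26 28 4
f 27 1 29
f 27 29 28
f 28 29 30
f 28 30 4
f 29 1 31
f 29 31 30
f 30 31 32
f 30 32 4
f 31 1 2
f 31 2 32
f 32 2 3
f 32 3 4
f 33 44 38
f 33 38 34
f 33 34 40
f 33 40 43
f 33 43 44
f 34 38 42
f 38 44 37
f 44 43 35
f 43 40 39
f 40 34 41
f 36 42 37
f 36 37 35
f 36 35 39
f 36 39 41
f 36 41 42
f 37 42 38
f 35 37 44
f 39 35 43
f 41 39 40
f 42 41 34
f 46 45 49
f 46 49 47
f 47 49 50
f 47 50 48
f 49 45 51
f 49 51 50
f 50 51 52
f 50 52 48
f 51 45 53
f 51 53 52
f 52 53 54
f 52 54 48
f 53 45 55
f 53 55 54
f 54 55 56
f 54 56 48
f 55 45 57
f 55 57 56
f 56 57 58
f 56 58 48
f 57 45 59
f 57 59 58
f 58 59 60
f 58 60 48
f 59 45 61
f 59 61 60
f 60 61 62
f 60 62 48
f 61 45 63
f 61 63 62
f 62 63 64
f 62 64 48
f 63 45 65
f 63 65 64
f 64 65 66
f 64 66 48
f 65 45 67
f 65 67 66
f 66 67 68
f 66 68 48
f 67 45 69
f 67 69 68
f 68 69 70
f 68 70 48
f 69 45 71
f 69 71 70
f 70 71 72
f 70 72 48
f 71 45 73
f 71 73 72
f 72 73 74
f 72 74 48
f 73 45 75
f 73 75 74
f 74 75 76
f 74 76 48
f 75 45 77
f 75 77 76
f 76 77 78
f 76 78 48
f 77 45 46
f 77 46 78
f 78 46 47
f 78 47 48
f 80 79 83
f 80 83 81
f 81 83 84
f 81 84 82
f 83 79 85
f 83 85 84
f 84 85 86
f 84 86 82
f 85 79 87
f 85 87 86
f 86 87 88
f 86 88 82
f 87 79 89
f 87 89 88
f 88 89 90
f 88 90 82
f 89 79 91
f 89 91 90
f 90 91 92
f 90 92 82
f 91 79 93
f 91 93 92
f 92 93 94
f 92 94 82
f 93 79 95
f 93 95 94
f 94 95 96
f 94 96 82
f 95 79 97
f 95 97 96
f 96 97 98
f 96 98 82
f 97 79 80
f 97 80 98
f 98 80 81
f 98 81 82



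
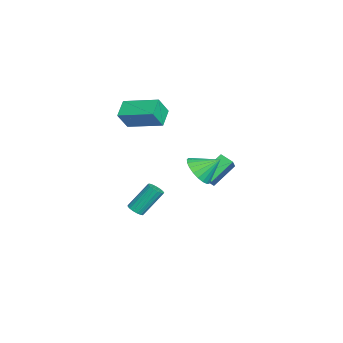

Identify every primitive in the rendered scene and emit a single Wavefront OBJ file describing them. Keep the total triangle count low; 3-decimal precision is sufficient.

v -3.947 -2.574 1.614
v -4.93 -2.315 2.193
v -3.16 -0.715 2.115
v -4.143 -0.455 2.694
v -3.457 -3.065 2.666
v -4.44 -2.805 3.245
v -2.67 -1.205 3.167
v -3.653 -0.946 3.746
v -0.965 1.114 -0.021
v -0.637 1.669 -0.746
v -0.955 2.206 0.821
v -1.036 1.705 -0.787
v -1.424 1.639 -0.696
v -1.732 1.482 -0.489
v -1.907 1.261 -0.2
v -1.92 1.015 0.119
v -1.768 0.786 0.414
v -1.477 0.614 0.634
v -1.097 0.528 0.74
v -0.695 0.543 0.715
v -0.34 0.657 0.563
v -0.092 0.85 0.309
v 0.004 1.089 -0.002
v -0.067 1.332 -0.316
v -0.294 1.537 -0.579
v -3.746 -2.188 -4.523
v -3.239 -2.092 -4.466
v -3.606 -1.015 -3.02
v -4.114 -1.112 -3.077
v -3.316 -1.912 -4.619
v -3.684 -0.835 -3.174
v -3.493 -1.796 -4.751
v -3.86 -0.719 -3.305
v -3.727 -1.769 -4.83
v -4.095 -0.692 -3.384
v -3.966 -1.839 -4.839
v -4.334 -0.762 -3.393
v -4.155 -1.989 -4.776
v -4.522 -0.912 -3.33
v -4.249 -2.184 -4.654
v -4.617 -1.107 -3.208
v -4.229 -2.38 -4.503
v -4.597 -1.304 -3.057
v -4.098 -2.533 -4.356
v -4.466 -1.456 -2.91
v -3.887 -2.606 -4.247
v -4.254 -1.529 -2.801
v -3.643 -2.584 -4.202
v -4.01 -1.507 -2.756
v -3.423 -2.471 -4.23
v -3.79 -1.394 -2.784
v -3.277 -2.294 -4.325
v -3.644 -1.217 -2.879
v -2.88 1.299 -1.595
v -1.995 1.173 -0.809
v -3.655 2.378 -0.551
v -2.77 2.252 0.236
v -2.49 1.908 -1.936
v -1.605 1.782 -1.149
v -3.265 2.987 -0.891
v -2.38 2.861 -0.105
f 2 4 1
f 5 2 1
f 1 4 3
f 3 5 1
f 2 8 4
f 6 2 5
f 6 8 2
f 4 8 3
f 7 5 3
f 3 8 7
f 7 6 5
f 8 6 7
f 10 9 12
f 10 12 11
f 12 9 13
f 12 13 11
f 13 9 14
f 13 14 11
f 14 9 15
f 14 15 11
f 15 9 16
f 15 16 11
f 16 9 17
f 16 17 11
f 17 9 18
f 17 18 11
f 18 9 19
f 18 19 11
f 19 9 20
f 19 20 11
f 20 9 21
f 20 21 11
f 21 9 22
f 21 22 11
f 22 9 23
f 22 23 11
f 23 9 24
f 23 24 11
f 24 9 25
f 24 25 11
f 25 9 10
f 25 10 11
f 27 26 30
f 27 30 28
f 28 30 31
f 28 31 29
f 30 26 32
f 30 32 31
f 31 32 33
f 31 33 29
f 32 26 34
f 32 34 33
f 33 34 35
f 33 35 29
f 34 26 36
f 34 36 35
f 35 36 37
f 35 37 29
f 36 26 38
f 36 38 37
f 37 38 39
f 37 39 29
f 38 26 40
f 38 40 39
f 39 40 41
f 39 41 29
f 40 26 42
f 40 42 41
f 41 42 43
f 41 43 29
f 42 26 44
f 42 44 43
f 43 44 45
f 43 45 29
f 44 26 46
f 44 46 45
f 45 46 47
f 45 47 29
f 46 26 48
f 46 48 47
f 47 48 49
f 47 49 29
f 48 26 50
f 48 50 49
f 49 50 51
f 49 51 29
f 50 26 52
f 50 52 51
f 51 52 53
f 51 53 29
f 52 26 27
f 52 27 53
f 53 27 28
f 53 28 29
f 55 57 54
f 58 55 54
f 54 57 56
f 56 58 54
f 55 61 57
f 59 55 58
f 59 61 55
f 57 61 56
f 60 58 56
f 56 61 60
f 60 59 58
f 61 59 60



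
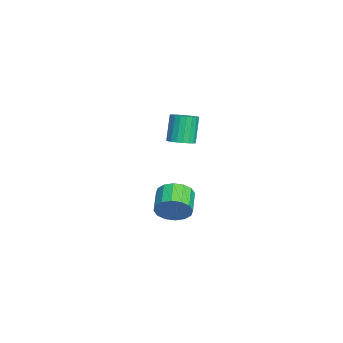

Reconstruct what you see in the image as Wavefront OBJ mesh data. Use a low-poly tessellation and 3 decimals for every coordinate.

v 1.956 -2.119 1.449
v 2.576 -2.309 1.737
v 1.945 -2.152 3.199
v 1.324 -1.961 2.911
v 2.604 -2.016 1.718
v 1.973 -1.859 3.18
v 2.521 -1.74 1.653
v 1.89 -1.583 3.114
v 2.34 -1.53 1.552
v 1.709 -1.373 3.014
v 2.092 -1.422 1.433
v 1.461 -1.265 2.895
v 1.821 -1.434 1.317
v 1.19 -1.277 2.779
v 1.573 -1.564 1.224
v 0.942 -1.407 2.686
v 1.391 -1.791 1.17
v 0.76 -1.634 2.632
v 1.307 -2.074 1.164
v 0.676 -1.917 2.626
v 1.335 -2.364 1.207
v 0.704 -2.207 2.669
v 1.47 -2.612 1.293
v 0.839 -2.455 2.754
v 1.689 -2.775 1.405
v 1.058 -2.618 2.867
v 1.955 -2.824 1.525
v 1.324 -2.667 2.986
v 2.22 -2.752 1.631
v 1.589 -2.595 3.093
v 2.44 -2.569 1.707
v 1.809 -2.412 3.168
v 0.638 -2.52 -4.102
v 0.994 -2.111 -3.286
v -0.302 -2.03 -2.762
v -0.658 -2.44 -3.578
v 0.893 -1.721 -3.595
v -0.403 -1.641 -3.07
v 0.723 -1.546 -4.04
v -0.572 -1.466 -3.515
v 0.531 -1.632 -4.502
v -0.764 -1.551 -3.977
v 0.367 -1.955 -4.856
v -0.928 -1.875 -4.331
v 0.276 -2.431 -5.009
v -1.019 -2.35 -4.484
v 0.282 -2.93 -4.918
v -1.014 -2.849 -4.394
v 0.383 -3.319 -4.61
v -0.913 -3.239 -4.085
v 0.552 -3.494 -4.165
v -0.743 -3.414 -3.64
v 0.744 -3.409 -3.703
v -0.551 -3.328 -3.178
v 0.908 -3.085 -3.349
v -0.387 -3.005 -2.824
v 0.999 -2.61 -3.196
v -0.296 -2.529 -2.671
f 2 1 5
f 2 5 3
f 3 5 6
f 3 6 4
f 5 1 7
f 5 7 6
f 6 7 8
f 6 8 4
f 7 1 9
f 7 9 8
f 8 9 10
f 8 10 4
f 9 1 11
f 9 11 10
f 10 11 12
f 10 12 4
f 11 1 13
f 11 13 12
f 12 13 14
f 12 14 4
f 13 1 15
f 13 15 14
f 14 15 16
f 14 16 4
f 15 1 17
f 15 17 16
f 16 17 18
f 16 18 4
f 17 1 19
f 17 19 18
f 18 19 20
f 18 20 4
f 19 1 21
f 19 21 20
f 20 21 22
f 20 22 4
f 21 1 23
f 21 23 22
f 22 23 24
f 22 24 4
f 23 1 25
f 23 25 24
f 24 25 26
f 24 26 4
f 25 1 27
f 25 27 26
f 26 27 28
f 26 28 4
f 27 1 29
f 27 29 28
f 28 29 30
f 28 30 4
f 29 1 31
f 29 31 30
f 30 31 32
f 30 32 4
f 31 1 2
f 31 2 32
f 32 2 3
f 32 3 4
f 34 33 37
f 34 37 35
f 35 37 38
f 35 38 36
f 37 33 39
f 37 39 38
f 38 39 40
f 38 40 36
f 39 33 41
f 39 41 40
f 40 41 42
f 40 42 36
f 41 33 43
f 41 43 42
f 42 43 44
f 42 44 36
f 43 33 45
f 43 45 44
f 44 45 46
f 44 46 36
f 45 33 47
f 45 47 46
f 46 47 48
f 46 48 36
f 47 33 49
f 47 49 48
f 48 49 50
f 48 50 36
f 49 33 51
f 49 51 50
f 50 51 52
f 50 52 36
f 51 33 53
f 51 53 52
f 52 53 54
f 52 54 36
f 53 33 55
f 53 55 54
f 54 55 56
f 54 56 36
f 55 33 57
f 55 57 56
f 56 57 58
f 56 58 36
f 57 33 34
f 57 34 58
f 58 34 35
f 58 35 36



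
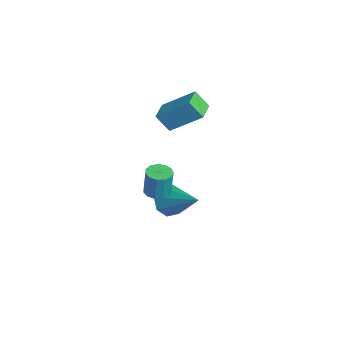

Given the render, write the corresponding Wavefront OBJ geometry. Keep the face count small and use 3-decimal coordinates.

v 0.436 0.795 -0.806
v 0.736 1.066 -1.426
v 1.864 1.485 0.186
v 0.385 1.433 -1.176
v 0.064 1.427 -0.709
v -0.039 1.05 -0.299
v 0.137 0.523 -0.186
v 0.488 0.156 -0.436
v 0.809 0.163 -0.902
v 0.912 0.54 -1.312
v -3.049 1.538 2.105
v -2.379 2.686 3.133
v -2.735 2.007 1.378
v -2.066 3.155 2.406
v -2.214 1.025 2.134
v -1.545 2.173 3.162
v -1.901 1.494 1.407
v -1.231 2.642 2.435
v 2.714 -0.37 1.848
v 3.218 -0.312 1.803
v 3.311 -0.252 2.927
v 2.806 -0.31 2.972
v 3.105 -0.047 1.798
v 3.198 0.012 2.923
v 2.868 0.115 1.809
v 2.961 0.174 2.934
v 2.582 0.123 1.832
v 2.675 0.182 2.957
v 2.337 -0.026 1.861
v 2.43 0.034 2.985
v 2.212 -0.283 1.885
v 2.305 -0.224 3.009
v 2.246 -0.568 1.897
v 2.339 -0.509 3.021
v 2.429 -0.79 1.894
v 2.522 -0.731 3.018
v 2.701 -0.879 1.876
v 2.794 -0.819 3
v 2.978 -0.806 1.849
v 3.071 -0.746 2.974
v 3.171 -0.594 1.822
v 3.264 -0.535 2.946
f 2 1 4
f 2 4 3
f 4 1 5
f 4 5 3
f 5 1 6
f 5 6 3
f 6 1 7
f 6 7 3
f 7 1 8
f 7 8 3
f 8 1 9
f 8 9 3
f 9 1 10
f 9 10 3
f 10 1 2
f 10 2 3
f 12 14 11
f 15 12 11
f 11 14 13
f 13 15 11
f 12 18 14
f 16 12 15
f 16 18 12
f 14 18 13
f 17 15 13
f 13 18 17
f 17 16 15
f 18 16 17
f 20 19 23
f 20 23 21
f 21 23 24
f 21 24 22
f 23 19 25
f 23 25 24
f 24 25 26
f 24 26 22
f 25 19 27
f 25 27 26
f 26 27 28
f 26 28 22
f 27 19 29
f 27 29 28
f 28 29 30
f 28 30 22
f 29 19 31
f 29 31 30
f 30 31 32
f 30 32 22
f 31 19 33
f 31 33 32
f 32 33 34
f 32 34 22
f 33 19 35
f 33 35 34
f 34 35 36
f 34 36 22
f 35 19 37
f 35 37 36
f 36 37 38
f 36 38 22
f 37 19 39
f 37 39 38
f 38 39 40
f 38 40 22
f 39 19 41
f 39 41 40
f 40 41 42
f 40 42 22
f 41 19 20
f 41 20 42
f 42 20 21
f 42 21 22



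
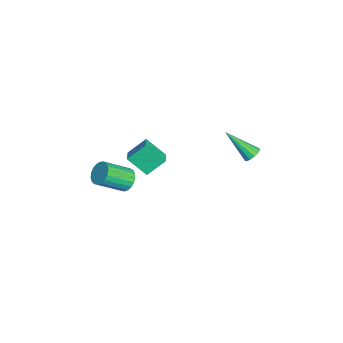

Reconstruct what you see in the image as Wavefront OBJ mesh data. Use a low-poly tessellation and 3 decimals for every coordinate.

v 1.081 4.312 -1.655
v 1.545 4.385 -1.349
v 0.399 2.848 -0.265
v 1.332 4.59 -1.238
v 1.039 4.706 -1.26
v 0.76 4.697 -1.406
v 0.583 4.566 -1.632
v 0.564 4.354 -1.865
v 0.709 4.128 -2.031
v 0.973 3.961 -2.077
v 1.271 3.905 -1.99
v 1.508 3.978 -1.796
v 1.611 4.157 -1.557
v -0.945 -1.394 -4.718
v -1.342 -2.486 -3.647
v -1.226 -0.361 -3.77
v -1.623 -1.452 -2.699
v 0.003 -1.428 -4.401
v -0.394 -2.519 -3.33
v -0.278 -0.394 -3.453
v -0.675 -1.486 -2.382
v 3.305 -2.512 -1.593
v 3.846 -2.101 -1.298
v 4.316 -3.498 -0.213
v 3.775 -3.908 -0.507
v 3.609 -2.037 -1.113
v 4.078 -3.434 -0.028
v 3.32 -2.055 -1.011
v 3.789 -3.451 0.075
v 3.027 -2.151 -1.009
v 3.497 -3.548 0.076
v 2.783 -2.311 -1.108
v 3.253 -3.707 -0.023
v 2.63 -2.504 -1.291
v 3.099 -3.901 -0.206
v 2.593 -2.699 -1.526
v 3.062 -4.096 -0.441
v 2.679 -2.862 -1.773
v 3.148 -4.259 -0.688
v 2.874 -2.964 -1.988
v 3.343 -4.361 -0.903
v 3.143 -2.988 -2.135
v 3.612 -4.385 -1.05
v 3.44 -2.929 -2.188
v 3.909 -4.326 -1.103
v 3.714 -2.799 -2.139
v 4.183 -4.195 -1.053
v 3.918 -2.618 -1.994
v 4.387 -4.015 -0.909
v 4.015 -2.419 -1.781
v 4.484 -3.816 -0.695
v 3.99 -2.237 -1.535
v 4.459 -3.633 -0.449
f 2 1 4
f 2 4 3
f 4 1 5
f 4 5 3
f 5 1 6
f 5 6 3
f 6 1 7
f 6 7 3
f 7 1 8
f 7 8 3
f 8 1 9
f 8 9 3
f 9 1 10
f 9 10 3
f 10 1 11
f 10 11 3
f 11 1 12
f 11 12 3
f 12 1 13
f 12 13 3
f 13 1 2
f 13 2 3
f 15 17 14
f 18 15 14
f 14 17 16
f 16 18 14
f 15 21 17
f 19 15 18
f 19 21 15
f 17 21 16
f 20 18 16
f 16 21 20
f 20 19 18
f 21 19 20
f 23 22 26
f 23 26 24
f 24 26 27
f 24 27 25
f 26 22 28
f 26 28 27
f 27 28 29
f 27 29 25
f 28 22 30
f 28 30 29
f 29 30 31
f 29 31 25
f 30 22 32
f 30 32 31
f 31 32 33
f 31 33 25
f 32 22 34
f 32 34 33
f 33 34 35
f 33 35 25
f 34 22 36
f 34 36 35
f 35 36 37
f 35 37 25
f 36 22 38
f 36 38 37
f 37 38 39
f 37 39 25
f 38 22 40
f 38 40 39
f 39 40 41
f 39 41 25
f 40 22 42
f 40 42 41
f 41 42 43
f 41 43 25
f 42 22 44
f 42 44 43
f 43 44 45
f 43 45 25
f 44 22 46
f 44 46 45
f 45 46 47
f 45 47 25
f 46 22 48
f 46 48 47
f 47 48 49
f 47 49 25
f 48 22 50
f 48 50 49
f 49 50 51
f 49 51 25
f 50 22 52
f 50 52 51
f 51 52 53
f 51 53 25
f 52 22 23
f 52 23 53
f 53 23 24
f 53 24 25



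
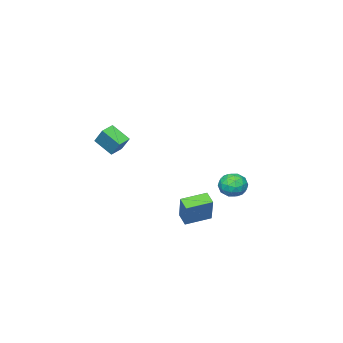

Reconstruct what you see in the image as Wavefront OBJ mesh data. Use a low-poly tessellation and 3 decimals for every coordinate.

v -4.082 2.363 -1.166
v -3.662 2.921 -0.528
v -2.878 1.419 -1.132
v -2.458 1.977 -0.494
v -3.227 1.479 -0.255
v -3.971 2.063 -0.276
v -2.569 2.277 -1.384
v -3.313 2.861 -1.405
v -2.727 2.868 -0.662
v -3.134 2.375 0.036
v -3.406 1.965 -1.696
v -3.813 1.472 -0.998
v -3.978 2.725 -0.85
v -2.562 1.615 -0.81
v -3.014 1.322 -0.67
v -2.767 1.65 -0.294
v -4.159 2.221 -0.702
v -3.913 2.549 -0.327
v -3.657 1.701 -0.166
v -2.627 1.791 -1.333
v -2.381 2.119 -0.958
v -3.773 2.69 -1.366
v -3.526 3.018 -0.99
v -2.883 2.639 -1.494
v -3.182 3.022 -0.554
v -2.474 2.467 -0.534
v -2.539 2.643 -1.057
v -2.977 2.986 -1.069
v -3.421 2.732 -0.143
v -2.713 2.177 -0.123
v -3.164 1.884 0.017
v -3.602 2.227 0.005
v -2.871 2.701 -0.222
v -3.827 2.163 -1.537
v -3.119 1.608 -1.517
v -2.938 2.113 -1.665
v -3.376 2.456 -1.677
v -4.066 1.873 -1.126
v -3.358 1.318 -1.106
v -3.563 1.354 -0.591
v -4.001 1.697 -0.603
v -3.669 1.639 -1.438
v 0.42 -4.686 2.449
v 0.639 -3.801 3.551
v 0.175 -3.532 1.572
v 0.394 -2.648 2.674
v 1.306 -4.652 2.246
v 1.525 -3.768 3.348
v 1.061 -3.499 1.369
v 1.28 -2.614 2.471
v 2.358 3.555 -1.758
v 2.068 2.85 -1.338
v 0.959 4.286 -1.498
v 0.669 3.581 -1.078
v 3.051 4.279 -0.062
v 2.761 3.574 0.358
v 1.652 5.01 0.198
v 1.362 4.305 0.618
f 1 38 17
f 38 12 41
f 17 41 6
f 38 41 17
f 1 17 13
f 17 6 18
f 13 18 2
f 17 18 13
f 1 13 22
f 13 2 23
f 22 23 8
f 13 23 22
f 1 22 34
f 22 8 37
f 34 37 11
f 22 37 34
f 1 34 38
f 34 11 42
f 38 42 12
f 34 42 38
f 2 18 29
f 18 6 32
f 29 32 10
f 18 32 29
f 6 41 19
f 41 12 40
f 19 40 5
f 41 40 19
f 12 42 39
f 42 11 35
f 39 35 3
f 42 35 39
f 11 37 36
f 37 8 24
f 36 24 7
f 37 24 36
f 8 23 28
f 23 2 25
f 28 25 9
f 23 25 28
f 4 30 16
f 30 10 31
f 16 31 5
f 30 31 16
f 4 16 14
f 16 5 15
f 14 15 3
f 16 15 14
f 4 14 21
f 14 3 20
f 21 20 7
f 14 20 21
f 4 21 26
f 21 7 27
f 26 27 9
f 21 27 26
f 4 26 30
f 26 9 33
f 30 33 10
f 26 33 30
f 5 31 19
f 31 10 32
f 19 32 6
f 31 32 19
f 3 15 39
f 15 5 40
f 39 40 12
f 15 40 39
f 7 20 36
f 20 3 35
f 36 35 11
f 20 35 36
f 9 27 28
f 27 7 24
f 28 24 8
f 27 24 28
f 10 33 29
f 33 9 25
f 29 25 2
f 33 25 29
f 44 46 43
f 47 44 43
f 43 46 45
f 45 47 43
f 44 50 46
f 48 44 47
f 48 50 44
f 46 50 45
f 49 47 45
f 45 50 49
f 49 48 47
f 50 48 49
f 52 54 51
f 55 52 51
f 51 54 53
f 53 55 51
f 52 58 54
f 56 52 55
f 56 58 52
f 54 58 53
f 57 55 53
f 53 58 57
f 57 56 55
f 58 56 57



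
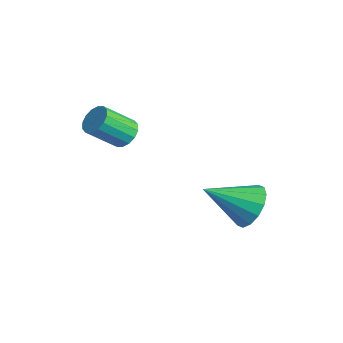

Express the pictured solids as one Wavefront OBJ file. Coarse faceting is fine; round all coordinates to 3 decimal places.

v 2.953 -0.489 -2.918
v 3.649 -0.879 -3.108
v 2.447 -1.831 -2.022
v 3.734 -0.671 -2.748
v 3.61 -0.414 -2.433
v 3.31 -0.178 -2.249
v 2.914 -0.025 -2.243
v 2.529 0.004 -2.418
v 2.257 -0.1 -2.727
v 2.171 -0.308 -3.087
v 2.296 -0.565 -3.402
v 2.596 -0.801 -3.587
v 2.992 -0.954 -3.592
v 3.377 -0.982 -3.417
v -0.566 -2.874 -1.14
v -0.039 -2.824 -0.993
v -0.186 -3.775 -0.134
v -0.714 -3.826 -0.28
v -0.18 -2.646 -0.821
v -0.328 -3.597 0.038
v -0.426 -2.53 -0.734
v -0.573 -3.481 0.125
v -0.708 -2.506 -0.756
v -0.856 -3.457 0.103
v -0.953 -2.581 -0.881
v -1.1 -3.532 -0.022
v -1.094 -2.734 -1.075
v -1.242 -3.685 -0.216
v -1.094 -2.925 -1.286
v -1.241 -3.876 -0.427
v -0.952 -3.103 -1.458
v -1.1 -4.054 -0.599
v -0.707 -3.219 -1.545
v -0.854 -4.17 -0.686
v -0.424 -3.243 -1.523
v -0.572 -4.194 -0.664
v -0.18 -3.168 -1.398
v -0.327 -4.119 -0.539
v -0.038 -3.015 -1.204
v -0.186 -3.966 -0.345
f 2 1 4
f 2 4 3
f 4 1 5
f 4 5 3
f 5 1 6
f 5 6 3
f 6 1 7
f 6 7 3
f 7 1 8
f 7 8 3
f 8 1 9
f 8 9 3
f 9 1 10
f 9 10 3
f 10 1 11
f 10 11 3
f 11 1 12
f 11 12 3
f 12 1 13
f 12 13 3
f 13 1 14
f 13 14 3
f 14 1 2
f 14 2 3
f 16 15 19
f 16 19 17
f 17 19 20
f 17 20 18
f 19 15 21
f 19 21 20
f 20 21 22
f 20 22 18
f 21 15 23
f 21 23 22
f 22 23 24
f 22 24 18
f 23 15 25
f 23 25 24
f 24 25 26
f 24 26 18
f 25 15 27
f 25 27 26
f 26 27 28
f 26 28 18
f 27 15 29
f 27 29 28
f 28 29 30
f 28 30 18
f 29 15 31
f 29 31 30
f 30 31 32
f 30 32 18
f 31 15 33
f 31 33 32
f 32 33 34
f 32 34 18
f 33 15 35
f 33 35 34
f 34 35 36
f 34 36 18
f 35 15 37
f 35 37 36
f 36 37 38
f 36 38 18
f 37 15 39
f 37 39 38
f 38 39 40
f 38 40 18
f 39 15 16
f 39 16 40
f 40 16 17
f 40 17 18



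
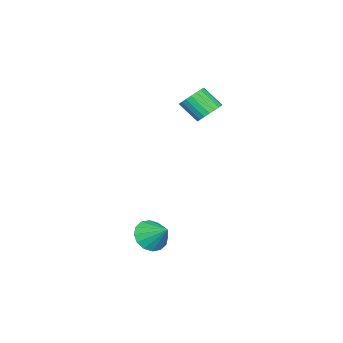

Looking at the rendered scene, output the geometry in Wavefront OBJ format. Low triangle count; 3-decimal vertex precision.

v -3.334 -1.293 1.386
v -2.939 -1.777 0.87
v -2.911 -2.81 1.858
v -3.306 -2.327 2.374
v -2.686 -1.62 1.026
v -2.657 -2.653 2.015
v -2.544 -1.406 1.245
v -2.516 -2.439 2.234
v -2.54 -1.173 1.489
v -2.511 -2.206 2.477
v -2.673 -0.961 1.714
v -2.644 -1.994 2.703
v -2.92 -0.806 1.883
v -2.891 -1.84 2.871
v -3.239 -0.736 1.966
v -3.21 -1.769 2.954
v -3.574 -0.762 1.948
v -3.546 -1.795 2.937
v -3.868 -0.88 1.833
v -3.839 -1.913 2.822
v -4.069 -1.069 1.641
v -4.041 -2.102 2.63
v -4.144 -1.297 1.405
v -4.116 -2.33 2.393
v -4.078 -1.525 1.165
v -4.05 -2.558 2.154
v -3.884 -1.712 0.964
v -3.856 -2.745 1.952
v -3.595 -1.827 0.835
v -3.567 -2.86 1.824
v -3.261 -1.85 0.802
v -3.232 -2.883 1.79
v 2.598 -1.282 -4.425
v 3.353 -1.778 -4.103
v 2.942 -0.178 -3.535
v 3.526 -1.519 -4.49
v 3.449 -1.197 -4.86
v 3.145 -0.897 -5.114
v 2.694 -0.701 -5.183
v 2.217 -0.66 -5.049
v 1.842 -0.786 -4.748
v 1.67 -1.045 -4.361
v 1.746 -1.367 -3.99
v 2.051 -1.667 -3.737
v 2.502 -1.864 -3.668
v 2.979 -1.904 -3.801
f 2 1 5
f 2 5 3
f 3 5 6
f 3 6 4
f 5 1 7
f 5 7 6
f 6 7 8
f 6 8 4
f 7 1 9
f 7 9 8
f 8 9 10
f 8 10 4
f 9 1 11
f 9 11 10
f 10 11 12
f 10 12 4
f 11 1 13
f 11 13 12
f 12 13 14
f 12 14 4
f 13 1 15
f 13 15 14
f 14 15 16
f 14 16 4
f 15 1 17
f 15 17 16
f 16 17 18
f 16 18 4
f 17 1 19
f 17 19 18
f 18 19 20
f 18 20 4
f 19 1 21
f 19 21 20
f 20 21 22
f 20 22 4
f 21 1 23
f 21 23 22
f 22 23 24
f 22 24 4
f 23 1 25
f 23 25 24
f 24 25 26
f 24 26 4
f 25 1 27
f 25 27 26
f 26 27 28
f 26 28 4
f 27 1 29
f 27 29 28
f 28 29 30
f 28 30 4
f 29 1 31
f 29 31 30
f 30 31 32
f 30 32 4
f 31 1 2
f 31 2 32
f 32 2 3
f 32 3 4
f 34 33 36
f 34 36 35
f 36 33 37
f 36 37 35
f 37 33 38
f 37 38 35
f 38 33 39
f 38 39 35
f 39 33 40
f 39 40 35
f 40 33 41
f 40 41 35
f 41 33 42
f 41 42 35
f 42 33 43
f 42 43 35
f 43 33 44
f 43 44 35
f 44 33 45
f 44 45 35
f 45 33 46
f 45 46 35
f 46 33 34
f 46 34 35



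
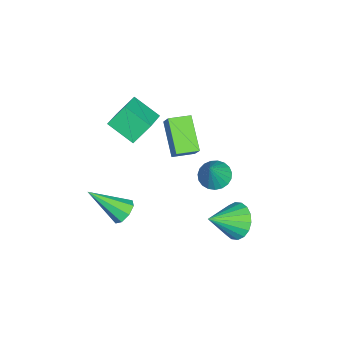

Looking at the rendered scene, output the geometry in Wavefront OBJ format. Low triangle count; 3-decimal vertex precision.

v 3.79 -0.702 0.669
v 4.51 -0.718 0.681
v 3.73 -2.378 2.031
v 4.3 -0.393 1.073
v 3.792 -0.248 1.228
v 3.282 -0.369 1.057
v 3.07 -0.685 0.658
v 3.28 -1.011 0.266
v 3.789 -1.156 0.111
v 4.298 -1.035 0.282
v -3.014 -1.926 1.12
v -3.455 -1.105 2.152
v -2.404 -0.602 0.327
v -2.845 0.219 1.358
v -1.335 -2.159 2.022
v -1.776 -1.338 3.053
v -0.725 -0.835 1.228
v -1.166 -0.014 2.26
v 1.768 4.39 -1.837
v 2.422 4.212 -2.626
v 2.592 3.09 -0.863
v 2.643 4.536 -2.38
v 2.69 4.831 -2.027
v 2.556 5.039 -1.636
v 2.265 5.118 -1.284
v 1.876 5.052 -1.042
v 1.465 4.856 -0.958
v 1.115 4.567 -1.047
v 0.894 4.243 -1.293
v 0.846 3.948 -1.646
v 0.981 3.74 -2.037
v 1.272 3.661 -2.389
v 1.661 3.727 -2.631
v 2.071 3.923 -2.715
v -1.961 3.031 -2.377
v -1.29 3.463 -2.698
v -1.059 2.829 -0.763
v -1.486 3.725 -2.556
v -1.764 3.868 -2.382
v -2.077 3.866 -2.208
v -2.369 3.719 -2.064
v -2.591 3.454 -1.973
v -2.703 3.115 -1.952
v -2.688 2.761 -2.005
v -2.546 2.455 -2.122
v -2.303 2.247 -2.284
v -2.001 2.176 -2.461
v -1.692 2.252 -2.624
v -1.43 2.462 -2.744
v -1.259 2.771 -2.801
v -1.209 3.125 -2.785
v 1.465 1.26 2.732
v -0.081 0.707 3.838
v 1.015 2.302 2.624
v -0.531 1.75 3.73
v 1.911 1.53 3.49
v 0.365 0.978 4.596
v 1.461 2.573 3.382
v -0.085 2.02 4.488
f 2 1 4
f 2 4 3
f 4 1 5
f 4 5 3
f 5 1 6
f 5 6 3
f 6 1 7
f 6 7 3
f 7 1 8
f 7 8 3
f 8 1 9
f 8 9 3
f 9 1 10
f 9 10 3
f 10 1 2
f 10 2 3
f 12 14 11
f 15 12 11
f 11 14 13
f 13 15 11
f 12 18 14
f 16 12 15
f 16 18 12
f 14 18 13
f 17 15 13
f 13 18 17
f 17 16 15
f 18 16 17
f 20 19 22
f 20 22 21
f 22 19 23
f 22 23 21
f 23 19 24
f 23 24 21
f 24 19 25
f 24 25 21
f 25 19 26
f 25 26 21
f 26 19 27
f 26 27 21
f 27 19 28
f 27 28 21
f 28 19 29
f 28 29 21
f 29 19 30
f 29 30 21
f 30 19 31
f 30 31 21
f 31 19 32
f 31 32 21
f 32 19 33
f 32 33 21
f 33 19 34
f 33 34 21
f 34 19 20
f 34 20 21
f 36 35 38
f 36 38 37
f 38 35 39
f 38 39 37
f 39 35 40
f 39 40 37
f 40 35 41
f 40 41 37
f 41 35 42
f 41 42 37
f 42 35 43
f 42 43 37
f 43 35 44
f 43 44 37
f 44 35 45
f 44 45 37
f 45 35 46
f 45 46 37
f 46 35 47
f 46 47 37
f 47 35 48
f 47 48 37
f 48 35 49
f 48 49 37
f 49 35 50
f 49 50 37
f 50 35 51
f 50 51 37
f 51 35 36
f 51 36 37
f 53 55 52
f 56 53 52
f 52 55 54
f 54 56 52
f 53 59 55
f 57 53 56
f 57 59 53
f 55 59 54
f 58 56 54
f 54 59 58
f 58 57 56
f 59 57 58



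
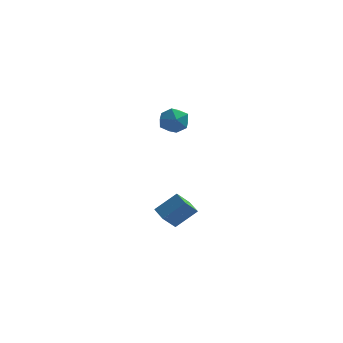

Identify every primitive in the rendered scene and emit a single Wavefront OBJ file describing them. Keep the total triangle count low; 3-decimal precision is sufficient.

v 1.26 2.233 3.808
v 1.89 1.46 3.881
v 0.33 1.38 2.799
v 0.96 0.607 2.872
v 0.401 0.872 3.656
v 0.976 1.399 4.28
v 1.244 1.441 2.4
v 1.819 1.968 3.024
v 1.88 0.971 3.011
v 1.359 0.62 3.787
v 0.861 2.22 2.893
v 0.34 1.869 3.669
v 0.596 2.265 -4.874
v -0.019 1.472 -3.827
v 1.808 2.77 -3.778
v 1.192 1.978 -2.731
v 1.188 1.442 -5.149
v 0.572 0.65 -4.102
v 2.399 1.948 -4.053
v 1.784 1.155 -3.006
f 1 12 6
f 1 6 2
f 1 2 8
f 1 8 11
f 1 11 12
f 2 6 10
f 6 12 5
f 12 11 3
f 11 8 7
f 8 2 9
f 4 10 5
f 4 5 3
f 4 3 7
f 4 7 9
f 4 9 10
f 5 10 6
f 3 5 12
f 7 3 11
f 9 7 8
f 10 9 2
f 14 16 13
f 17 14 13
f 13 16 15
f 15 17 13
f 14 20 16
f 18 14 17
f 18 20 14
f 16 20 15
f 19 17 15
f 15 20 19
f 19 18 17
f 20 18 19



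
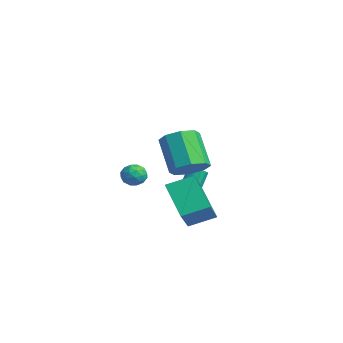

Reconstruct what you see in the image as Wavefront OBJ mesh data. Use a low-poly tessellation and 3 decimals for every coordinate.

v 1.797 -0.854 2.622
v 2.545 -1.073 3.215
v 1.231 -1.125 4.852
v 0.483 -0.906 4.258
v 2.437 -0.334 3.152
v 1.122 -0.386 4.788
v 1.953 0.101 2.777
v 0.639 0.049 4.414
v 1.379 -0.024 2.312
v 0.064 -0.076 3.949
v 1.049 -0.635 2.028
v -0.265 -0.687 3.665
v 1.158 -1.374 2.092
v -0.157 -1.426 3.728
v 1.641 -1.809 2.466
v 0.327 -1.861 4.103
v 2.216 -1.684 2.931
v 0.901 -1.736 4.568
v -4.169 -1.123 0.734
v -3.694 -1.031 0.208
v -4.106 -2.269 0.592
v -3.631 -2.177 0.066
v -3.449 -2.028 0.741
v -3.489 -1.319 0.829
v -4.311 -1.981 -0.029
v -4.351 -1.272 0.059
v -3.782 -1.561 -0.264
v -3.249 -1.591 0.212
v -4.551 -1.709 0.588
v -4.018 -1.739 1.064
v -3.937 -0.976 0.483
v -3.863 -2.324 0.317
v -3.756 -2.236 0.714
v -3.477 -2.182 0.404
v -3.817 -1.146 0.848
v -3.537 -1.092 0.539
v -3.393 -1.678 0.853
v -4.263 -2.208 0.261
v -3.983 -2.154 -0.048
v -4.323 -1.118 0.396
v -4.044 -1.064 0.086
v -4.407 -1.622 -0.053
v -3.709 -1.234 -0.103
v -3.672 -1.908 -0.186
v -4.072 -1.792 -0.242
v -4.095 -1.376 -0.191
v -3.396 -1.251 0.177
v -3.359 -1.925 0.093
v -3.253 -1.837 0.49
v -3.276 -1.421 0.542
v -3.448 -1.563 -0.1
v -4.441 -1.375 0.707
v -4.404 -2.049 0.623
v -4.524 -1.879 0.258
v -4.547 -1.463 0.31
v -4.128 -1.392 0.986
v -4.091 -2.066 0.903
v -3.705 -1.924 0.991
v -3.728 -1.508 1.042
v -4.352 -1.737 0.9
v 1.44 -1.948 1.636
v 1.77 -0.642 2.174
v 0.245 -1.153 0.438
v 0.575 0.153 0.976
v 3.005 -1.753 0.204
v 3.335 -0.447 0.742
v 1.81 -0.958 -0.994
v 2.14 0.348 -0.456
v -0.267 -0.363 -0.29
v 0.21 -0.39 -0.112
v -0.396 0.516 1.648
v -0.873 0.543 1.47
v 0.189 -0.138 -0.249
v -0.417 0.768 1.511
v 0.023 0.042 -0.399
v -0.583 0.948 1.361
v -0.235 0.094 -0.514
v -0.841 1 1.246
v -0.503 0.001 -0.558
v -1.11 0.906 1.201
v -0.696 -0.208 -0.517
v -1.303 0.698 1.242
v -0.753 -0.466 -0.404
v -1.359 0.44 1.355
v -0.655 -0.691 -0.255
v -1.262 0.214 1.505
v -0.434 -0.812 -0.116
v -1.041 0.094 1.643
v -0.16 -0.79 -0.033
v -0.767 0.115 1.727
v 0.08 -0.633 -0.031
v -0.526 0.273 1.728
f 2 1 5
f 2 5 3
f 3 5 6
f 3 6 4
f 5 1 7
f 5 7 6
f 6 7 8
f 6 8 4
f 7 1 9
f 7 9 8
f 8 9 10
f 8 10 4
f 9 1 11
f 9 11 10
f 10 11 12
f 10 12 4
f 11 1 13
f 11 13 12
f 12 13 14
f 12 14 4
f 13 1 15
f 13 15 14
f 14 15 16
f 14 16 4
f 15 1 17
f 15 17 16
f 16 17 18
f 16 18 4
f 17 1 2
f 17 2 18
f 18 2 3
f 18 3 4
f 19 56 35
f 56 30 59
f 35 59 24
f 56 59 35
f 19 35 31
f 35 24 36
f 31 36 20
f 35 36 31
f 19 31 40
f 31 20 41
f 40 41 26
f 31 41 40
f 19 40 52
f 40 26 55
f 52 55 29
f 40 55 52
f 19 52 56
f 52 29 60
f 56 60 30
f 52 60 56
f 20 36 47
f 36 24 50
f 47 50 28
f 36 50 47
f 24 59 37
f 59 30 58
f 37 58 23
f 59 58 37
f 30 60 57
f 60 29 53
f 57 53 21
f 60 53 57
f 29 55 54
f 55 26 42
f 54 42 25
f 55 42 54
f 26 41 46
f 41 20 43
f 46 43 27
f 41 43 46
f 22 48 34
f 48 28 49
f 34 49 23
f 48 49 34
f 22 34 32
f 34 23 33
f 32 33 21
f 34 33 32
f 22 32 39
f 32 21 38
f 39 38 25
f 32 38 39
f 22 39 44
f 39 25 45
f 44 45 27
f 39 45 44
f 22 44 48
f 44 27 51
f 48 51 28
f 44 51 48
f 23 49 37
f 49 28 50
f 37 50 24
f 49 50 37
f 21 33 57
f 33 23 58
f 57 58 30
f 33 58 57
f 25 38 54
f 38 21 53
f 54 53 29
f 38 53 54
f 27 45 46
f 45 25 42
f 46 42 26
f 45 42 46
f 28 51 47
f 51 27 43
f 47 43 20
f 51 43 47
f 62 64 61
f 65 62 61
f 61 64 63
f 63 65 61
f 62 68 64
f 66 62 65
f 66 68 62
f 64 68 63
f 67 65 63
f 63 68 67
f 67 66 65
f 68 66 67
f 70 69 73
f 70 73 71
f 71 73 74
f 71 74 72
f 73 69 75
f 73 75 74
f 74 75 76
f 74 76 72
f 75 69 77
f 75 77 76
f 76 77 78
f 76 78 72
f 77 69 79
f 77 79 78
f 78 79 80
f 78 80 72
f 79 69 81
f 79 81 80
f 80 81 82
f 80 82 72
f 81 69 83
f 81 83 82
f 82 83 84
f 82 84 72
f 83 69 85
f 83 85 84
f 84 85 86
f 84 86 72
f 85 69 87
f 85 87 86
f 86 87 88
f 86 88 72
f 87 69 89
f 87 89 88
f 88 89 90
f 88 90 72
f 89 69 91
f 89 91 90
f 90 91 92
f 90 92 72
f 91 69 70
f 91 70 92
f 92 70 71
f 92 71 72

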